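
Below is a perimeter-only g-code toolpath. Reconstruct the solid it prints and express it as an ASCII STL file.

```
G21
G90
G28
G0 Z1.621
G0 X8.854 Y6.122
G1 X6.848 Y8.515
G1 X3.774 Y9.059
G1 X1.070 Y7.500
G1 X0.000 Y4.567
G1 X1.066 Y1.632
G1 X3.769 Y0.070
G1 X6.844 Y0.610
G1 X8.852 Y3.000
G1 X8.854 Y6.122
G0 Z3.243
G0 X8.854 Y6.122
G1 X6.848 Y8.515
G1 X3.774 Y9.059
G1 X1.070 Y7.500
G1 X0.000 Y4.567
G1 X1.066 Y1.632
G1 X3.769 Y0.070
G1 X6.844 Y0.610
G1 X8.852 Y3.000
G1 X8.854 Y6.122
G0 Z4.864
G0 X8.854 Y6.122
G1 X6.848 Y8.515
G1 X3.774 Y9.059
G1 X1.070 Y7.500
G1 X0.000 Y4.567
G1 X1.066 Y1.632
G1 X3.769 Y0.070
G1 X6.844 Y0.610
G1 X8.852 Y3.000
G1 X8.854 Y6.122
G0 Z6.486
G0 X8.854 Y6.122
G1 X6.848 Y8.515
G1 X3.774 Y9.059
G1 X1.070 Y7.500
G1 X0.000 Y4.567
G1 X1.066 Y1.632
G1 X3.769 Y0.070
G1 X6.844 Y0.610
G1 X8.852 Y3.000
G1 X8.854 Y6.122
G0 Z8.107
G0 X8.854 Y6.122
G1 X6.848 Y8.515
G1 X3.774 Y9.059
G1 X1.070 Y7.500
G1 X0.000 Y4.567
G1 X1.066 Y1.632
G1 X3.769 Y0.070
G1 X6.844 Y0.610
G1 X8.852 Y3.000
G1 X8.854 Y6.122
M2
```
solid part
  facet normal 0.0000 0.0000 -1.0000
    outer loop
      vertex 3.774 9.059 0.000
      vertex 6.848 8.515 0.000
      vertex 8.854 6.122 0.000
    endloop
  endfacet
  facet normal 0.0000 0.0000 -1.0000
    outer loop
      vertex 1.070 7.500 0.000
      vertex 3.774 9.059 0.000
      vertex 8.854 6.122 0.000
    endloop
  endfacet
  facet normal 0.0000 0.0000 -1.0000
    outer loop
      vertex 0.000 4.567 0.000
      vertex 1.070 7.500 0.000
      vertex 8.854 6.122 0.000
    endloop
  endfacet
  facet normal 0.0000 0.0000 -1.0000
    outer loop
      vertex 1.066 1.632 0.000
      vertex 0.000 4.567 0.000
      vertex 8.854 6.122 0.000
    endloop
  endfacet
  facet normal 0.0000 0.0000 -1.0000
    outer loop
      vertex 3.769 0.070 0.000
      vertex 1.066 1.632 0.000
      vertex 8.854 6.122 0.000
    endloop
  endfacet
  facet normal 0.0000 0.0000 -1.0000
    outer loop
      vertex 6.844 0.610 0.000
      vertex 3.769 0.070 0.000
      vertex 8.854 6.122 0.000
    endloop
  endfacet
  facet normal 0.0000 0.0000 -1.0000
    outer loop
      vertex 8.852 3.000 0.000
      vertex 6.844 0.610 0.000
      vertex 8.854 6.122 0.000
    endloop
  endfacet
  facet normal 0.0000 0.0000 1.0000
    outer loop
      vertex 8.854 6.122 8.107
      vertex 6.848 8.515 8.107
      vertex 3.774 9.059 8.107
    endloop
  endfacet
  facet normal 0.0000 0.0000 1.0000
    outer loop
      vertex 8.854 6.122 8.107
      vertex 3.774 9.059 8.107
      vertex 1.070 7.500 8.107
    endloop
  endfacet
  facet normal 0.0000 0.0000 1.0000
    outer loop
      vertex 8.854 6.122 8.107
      vertex 1.070 7.500 8.107
      vertex 0.000 4.567 8.107
    endloop
  endfacet
  facet normal 0.0000 0.0000 1.0000
    outer loop
      vertex 8.854 6.122 8.107
      vertex 0.000 4.567 8.107
      vertex 1.066 1.632 8.107
    endloop
  endfacet
  facet normal 0.0000 0.0000 1.0000
    outer loop
      vertex 8.854 6.122 8.107
      vertex 1.066 1.632 8.107
      vertex 3.769 0.070 8.107
    endloop
  endfacet
  facet normal 0.0000 0.0000 1.0000
    outer loop
      vertex 8.854 6.122 8.107
      vertex 3.769 0.070 8.107
      vertex 6.844 0.610 8.107
    endloop
  endfacet
  facet normal 0.0000 0.0000 1.0000
    outer loop
      vertex 8.854 6.122 8.107
      vertex 6.844 0.610 8.107
      vertex 8.852 3.000 8.107
    endloop
  endfacet
  facet normal 0.7664 0.6424 0.0000
    outer loop
      vertex 8.854 6.122 0.000
      vertex 6.848 8.515 0.000
      vertex 6.848 8.515 8.107
    endloop
  endfacet
  facet normal 0.7664 0.6424 0.0000
    outer loop
      vertex 8.854 6.122 0.000
      vertex 6.848 8.515 8.107
      vertex 8.854 6.122 8.107
    endloop
  endfacet
  facet normal 0.1743 0.9847 0.0000
    outer loop
      vertex 6.848 8.515 0.000
      vertex 3.774 9.059 0.000
      vertex 3.774 9.059 8.107
    endloop
  endfacet
  facet normal 0.1743 0.9847 0.0000
    outer loop
      vertex 6.848 8.515 0.000
      vertex 3.774 9.059 8.107
      vertex 6.848 8.515 8.107
    endloop
  endfacet
  facet normal -0.4995 0.8663 0.0000
    outer loop
      vertex 3.774 9.059 0.000
      vertex 1.070 7.500 0.000
      vertex 1.070 7.500 8.107
    endloop
  endfacet
  facet normal -0.4995 0.8663 0.0000
    outer loop
      vertex 3.774 9.059 0.000
      vertex 1.070 7.500 8.107
      vertex 3.774 9.059 8.107
    endloop
  endfacet
  facet normal -0.9394 0.3427 0.0000
    outer loop
      vertex 1.070 7.500 0.000
      vertex 0.000 4.567 0.000
      vertex 0.000 4.567 8.107
    endloop
  endfacet
  facet normal -0.9394 0.3427 0.0000
    outer loop
      vertex 1.070 7.500 0.000
      vertex 0.000 4.567 8.107
      vertex 1.070 7.500 8.107
    endloop
  endfacet
  facet normal -0.9399 -0.3414 0.0000
    outer loop
      vertex 0.000 4.567 0.000
      vertex 1.066 1.632 0.000
      vertex 1.066 1.632 8.107
    endloop
  endfacet
  facet normal -0.9399 -0.3414 0.0000
    outer loop
      vertex 0.000 4.567 0.000
      vertex 1.066 1.632 8.107
      vertex 0.000 4.567 8.107
    endloop
  endfacet
  facet normal -0.5003 -0.8658 0.0000
    outer loop
      vertex 1.066 1.632 0.000
      vertex 3.769 0.070 0.000
      vertex 3.769 0.070 8.107
    endloop
  endfacet
  facet normal -0.5003 -0.8658 0.0000
    outer loop
      vertex 1.066 1.632 0.000
      vertex 3.769 0.070 8.107
      vertex 1.066 1.632 8.107
    endloop
  endfacet
  facet normal 0.1730 -0.9849 0.0000
    outer loop
      vertex 3.769 0.070 0.000
      vertex 6.844 0.610 0.000
      vertex 6.844 0.610 8.107
    endloop
  endfacet
  facet normal 0.1730 -0.9849 0.0000
    outer loop
      vertex 3.769 0.070 0.000
      vertex 6.844 0.610 8.107
      vertex 3.769 0.070 8.107
    endloop
  endfacet
  facet normal 0.7656 -0.6433 0.0000
    outer loop
      vertex 6.844 0.610 0.000
      vertex 8.852 3.000 0.000
      vertex 8.852 3.000 8.107
    endloop
  endfacet
  facet normal 0.7656 -0.6433 0.0000
    outer loop
      vertex 6.844 0.610 0.000
      vertex 8.852 3.000 8.107
      vertex 6.844 0.610 8.107
    endloop
  endfacet
  facet normal 1.0000 -0.0006 0.0000
    outer loop
      vertex 8.852 3.000 0.000
      vertex 8.854 6.122 0.000
      vertex 8.854 6.122 8.107
    endloop
  endfacet
  facet normal 1.0000 -0.0006 0.0000
    outer loop
      vertex 8.852 3.000 0.000
      vertex 8.854 6.122 8.107
      vertex 8.852 3.000 8.107
    endloop
  endfacet
endsolid part

The G0 Z moves step by Δz≈1.621 mm. Every layer's G1 loop is the same polygon, so the solid is a straight extrusion of it from z=0 to z≈8.11. Closing with flat bottom and top caps and triangulating gives 32 facets — a regular 9-sided prism (a cylinder approximated with 9 flat sides), circumscribed radius ≈ 4.56 mm, height ≈ 8.11 mm.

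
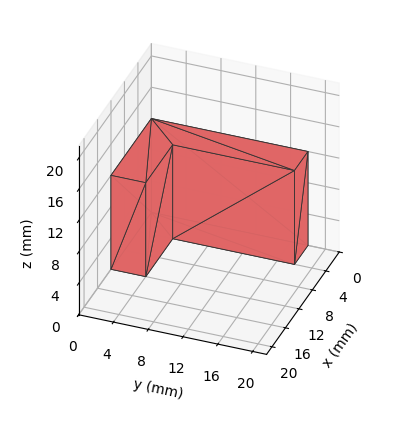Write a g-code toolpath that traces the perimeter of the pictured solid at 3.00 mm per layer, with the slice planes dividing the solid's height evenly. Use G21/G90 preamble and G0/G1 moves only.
Reading the render: the shape is an L-shaped prism: outer 12 × 18 mm, arm thicknesses ≈ 4 mm (horizontal) and 4 mm (vertical), extruded 12 mm in z (dimensions read to the nearest mm from the axis ticks). For the g-code, the solid's height is divided into equal slices at the stated Δz and each level perimeter traced with G1 moves after a G0 lift.

; perimeter-only toolpath
G21 ; units = mm
G90 ; absolute positioning
G28 ; home
; layer 1
G0 Z3.00
G0 X0.00 Y0.00
G1 X12.00 Y0.00
G1 X12.00 Y4.00
G1 X4.00 Y4.00
G1 X4.00 Y18.00
G1 X0.00 Y18.00
G1 X0.00 Y0.00
; layer 2
G0 Z6.00
G0 X0.00 Y0.00
G1 X12.00 Y0.00
G1 X12.00 Y4.00
G1 X4.00 Y4.00
G1 X4.00 Y18.00
G1 X0.00 Y18.00
G1 X0.00 Y0.00
; layer 3
G0 Z9.00
G0 X0.00 Y0.00
G1 X12.00 Y0.00
G1 X12.00 Y4.00
G1 X4.00 Y4.00
G1 X4.00 Y18.00
G1 X0.00 Y18.00
G1 X0.00 Y0.00
; layer 4
G0 Z12.00
G0 X0.00 Y0.00
G1 X12.00 Y0.00
G1 X12.00 Y4.00
G1 X4.00 Y4.00
G1 X4.00 Y18.00
G1 X0.00 Y18.00
G1 X0.00 Y0.00
M2 ; end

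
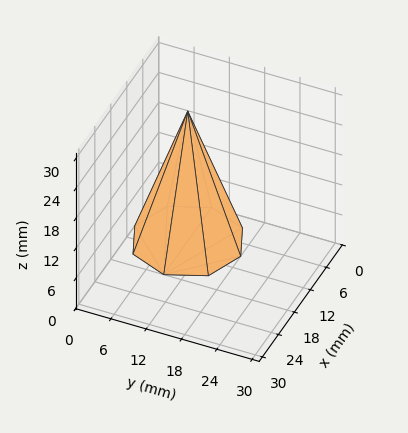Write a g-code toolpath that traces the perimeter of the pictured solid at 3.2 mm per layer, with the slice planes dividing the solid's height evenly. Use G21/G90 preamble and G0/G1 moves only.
Reading the render: the shape is a regular 8-sided pyramid, base circumscribed radius ≈ 9 mm, apex at z ≈ 26 mm (dimensions read to the nearest mm from the axis ticks). For the g-code, the solid's height is divided into equal slices at the stated Δz and each level perimeter traced with G1 moves after a G0 lift.

; perimeter-only toolpath
G21 ; units = mm
G90 ; absolute positioning
G28 ; home
; layer 1
G0 Z3.2
G0 X16.9 Y9.0
G1 X14.6 Y14.6
G1 X9.0 Y16.9
G1 X3.4 Y14.6
G1 X1.1 Y9.0
G1 X3.4 Y3.4
G1 X9.0 Y1.1
G1 X14.6 Y3.4
G1 X16.9 Y9.0
; layer 2
G0 Z6.5
G0 X15.8 Y9.0
G1 X13.8 Y13.8
G1 X9.0 Y15.8
G1 X4.2 Y13.8
G1 X2.2 Y9.0
G1 X4.2 Y4.2
G1 X9.0 Y2.2
G1 X13.8 Y4.2
G1 X15.8 Y9.0
; layer 3
G0 Z9.8
G0 X14.6 Y9.0
G1 X13.0 Y13.0
G1 X9.0 Y14.6
G1 X5.0 Y13.0
G1 X3.4 Y9.0
G1 X5.0 Y5.0
G1 X9.0 Y3.4
G1 X13.0 Y5.0
G1 X14.6 Y9.0
; layer 4
G0 Z13.0
G0 X13.5 Y9.0
G1 X12.2 Y12.2
G1 X9.0 Y13.5
G1 X5.8 Y12.2
G1 X4.5 Y9.0
G1 X5.8 Y5.8
G1 X9.0 Y4.5
G1 X12.2 Y5.8
G1 X13.5 Y9.0
; layer 5
G0 Z16.2
G0 X12.4 Y9.0
G1 X11.4 Y11.4
G1 X9.0 Y12.4
G1 X6.6 Y11.4
G1 X5.6 Y9.0
G1 X6.6 Y6.6
G1 X9.0 Y5.6
G1 X11.4 Y6.6
G1 X12.4 Y9.0
; layer 6
G0 Z19.5
G0 X11.2 Y9.0
G1 X10.6 Y10.6
G1 X9.0 Y11.2
G1 X7.4 Y10.6
G1 X6.8 Y9.0
G1 X7.4 Y7.4
G1 X9.0 Y6.8
G1 X10.6 Y7.4
G1 X11.2 Y9.0
; layer 7
G0 Z22.8
G0 X10.1 Y9.0
G1 X9.8 Y9.8
G1 X9.0 Y10.1
G1 X8.2 Y9.8
G1 X7.9 Y9.0
G1 X8.2 Y8.2
G1 X9.0 Y7.9
G1 X9.8 Y8.2
G1 X10.1 Y9.0
M2 ; end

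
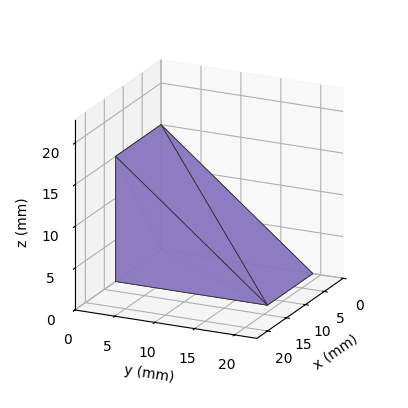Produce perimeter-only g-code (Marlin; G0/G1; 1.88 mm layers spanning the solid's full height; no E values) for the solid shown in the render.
Reading the render: the shape is a wedge (ramp): 12 × 19 mm base, rising to 15 mm along the y=0 edge and sloping linearly to z=0 at y=19 (dimensions read to the nearest mm from the axis ticks). For the g-code, the solid's height is divided into equal slices at the stated Δz and each level perimeter traced with G1 moves after a G0 lift.

; perimeter-only toolpath
G21 ; units = mm
G90 ; absolute positioning
G28 ; home
; layer 1
G0 Z1.88
G0 X0.00 Y0.00
G1 X12.00 Y0.00
G1 X12.00 Y16.62
G1 X0.00 Y16.62
G1 X0.00 Y0.00
; layer 2
G0 Z3.75
G0 X0.00 Y0.00
G1 X12.00 Y0.00
G1 X12.00 Y14.25
G1 X0.00 Y14.25
G1 X0.00 Y0.00
; layer 3
G0 Z5.62
G0 X0.00 Y0.00
G1 X12.00 Y0.00
G1 X12.00 Y11.88
G1 X0.00 Y11.88
G1 X0.00 Y0.00
; layer 4
G0 Z7.50
G0 X0.00 Y0.00
G1 X12.00 Y0.00
G1 X12.00 Y9.50
G1 X0.00 Y9.50
G1 X0.00 Y0.00
; layer 5
G0 Z9.38
G0 X0.00 Y0.00
G1 X12.00 Y0.00
G1 X12.00 Y7.12
G1 X0.00 Y7.12
G1 X0.00 Y0.00
; layer 6
G0 Z11.25
G0 X0.00 Y0.00
G1 X12.00 Y0.00
G1 X12.00 Y4.75
G1 X0.00 Y4.75
G1 X0.00 Y0.00
; layer 7
G0 Z13.12
G0 X0.00 Y0.00
G1 X12.00 Y0.00
G1 X12.00 Y2.38
G1 X0.00 Y2.38
G1 X0.00 Y0.00
M2 ; end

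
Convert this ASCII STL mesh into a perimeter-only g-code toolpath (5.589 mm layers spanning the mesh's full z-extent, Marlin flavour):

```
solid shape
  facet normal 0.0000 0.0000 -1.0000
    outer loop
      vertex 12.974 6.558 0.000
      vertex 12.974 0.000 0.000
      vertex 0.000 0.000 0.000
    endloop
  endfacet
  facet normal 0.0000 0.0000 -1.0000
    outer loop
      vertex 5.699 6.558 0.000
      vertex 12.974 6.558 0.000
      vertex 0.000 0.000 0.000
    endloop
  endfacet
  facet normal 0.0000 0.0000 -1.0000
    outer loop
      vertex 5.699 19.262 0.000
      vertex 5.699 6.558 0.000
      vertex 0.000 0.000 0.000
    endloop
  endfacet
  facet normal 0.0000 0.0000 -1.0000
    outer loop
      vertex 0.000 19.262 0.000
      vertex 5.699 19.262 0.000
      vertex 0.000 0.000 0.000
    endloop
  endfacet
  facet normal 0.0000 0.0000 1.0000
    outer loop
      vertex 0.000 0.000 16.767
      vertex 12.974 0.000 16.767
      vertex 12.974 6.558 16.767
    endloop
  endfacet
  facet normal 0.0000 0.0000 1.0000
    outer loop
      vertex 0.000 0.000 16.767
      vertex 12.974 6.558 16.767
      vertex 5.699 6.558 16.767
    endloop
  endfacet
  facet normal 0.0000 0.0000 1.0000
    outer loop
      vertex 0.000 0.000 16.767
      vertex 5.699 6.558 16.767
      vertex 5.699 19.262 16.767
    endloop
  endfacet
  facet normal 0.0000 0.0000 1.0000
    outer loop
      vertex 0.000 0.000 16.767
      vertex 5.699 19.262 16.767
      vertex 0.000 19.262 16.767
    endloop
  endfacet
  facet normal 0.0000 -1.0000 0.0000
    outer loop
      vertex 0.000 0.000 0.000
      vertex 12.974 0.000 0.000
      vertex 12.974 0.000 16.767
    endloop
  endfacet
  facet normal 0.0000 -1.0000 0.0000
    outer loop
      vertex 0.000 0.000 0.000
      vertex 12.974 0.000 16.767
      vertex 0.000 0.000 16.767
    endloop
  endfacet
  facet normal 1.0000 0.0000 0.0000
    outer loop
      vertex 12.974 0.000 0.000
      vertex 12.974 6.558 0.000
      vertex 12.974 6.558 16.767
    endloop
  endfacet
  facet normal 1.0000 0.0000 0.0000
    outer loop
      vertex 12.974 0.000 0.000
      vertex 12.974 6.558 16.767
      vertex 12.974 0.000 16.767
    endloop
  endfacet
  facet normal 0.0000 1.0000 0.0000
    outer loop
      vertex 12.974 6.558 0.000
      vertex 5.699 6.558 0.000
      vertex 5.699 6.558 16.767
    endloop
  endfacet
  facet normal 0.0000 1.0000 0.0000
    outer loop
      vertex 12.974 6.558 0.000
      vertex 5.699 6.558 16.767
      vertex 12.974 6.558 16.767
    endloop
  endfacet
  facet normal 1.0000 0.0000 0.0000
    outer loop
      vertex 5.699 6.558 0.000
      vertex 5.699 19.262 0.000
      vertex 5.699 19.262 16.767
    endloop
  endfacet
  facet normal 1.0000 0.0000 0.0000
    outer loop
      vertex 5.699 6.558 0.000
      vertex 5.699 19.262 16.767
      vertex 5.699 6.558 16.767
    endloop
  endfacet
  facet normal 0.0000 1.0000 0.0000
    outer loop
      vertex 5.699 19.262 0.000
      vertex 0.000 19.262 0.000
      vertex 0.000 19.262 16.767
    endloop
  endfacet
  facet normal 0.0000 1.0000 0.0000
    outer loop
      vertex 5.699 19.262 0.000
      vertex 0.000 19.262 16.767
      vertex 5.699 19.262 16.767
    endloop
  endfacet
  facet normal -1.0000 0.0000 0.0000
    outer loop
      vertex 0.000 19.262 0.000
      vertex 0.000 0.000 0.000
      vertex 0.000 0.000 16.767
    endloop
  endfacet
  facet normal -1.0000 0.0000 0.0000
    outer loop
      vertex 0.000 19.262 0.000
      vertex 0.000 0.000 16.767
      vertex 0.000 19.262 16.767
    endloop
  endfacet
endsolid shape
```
; perimeter-only toolpath
G21 ; units = mm
G90 ; absolute positioning
G28 ; home
; layer 1
G0 Z5.589
G0 X0.000 Y0.000
G1 X12.974 Y0.000
G1 X12.974 Y6.558
G1 X5.699 Y6.558
G1 X5.699 Y19.262
G1 X0.000 Y19.262
G1 X0.000 Y0.000
; layer 2
G0 Z11.178
G0 X0.000 Y0.000
G1 X12.974 Y0.000
G1 X12.974 Y6.558
G1 X5.699 Y6.558
G1 X5.699 Y19.262
G1 X0.000 Y19.262
G1 X0.000 Y0.000
; layer 3
G0 Z16.767
G0 X0.000 Y0.000
G1 X12.974 Y0.000
G1 X12.974 Y6.558
G1 X5.699 Y6.558
G1 X5.699 Y19.262
G1 X0.000 Y19.262
G1 X0.000 Y0.000
M2 ; end

The solid is an L-shaped prism: outer 13 × 19.3 mm, arm thicknesses ≈ 6.56 mm (horizontal) and 5.7 mm (vertical), extruded 16.8 mm in z. Slicing at Δz = 5.589 mm — 3 equal slices spanning the solid's height, so layer i sits at z = i·h/3 — gives 3 non-empty perimeters. Each is a 6-segment closed polygon; G0 lifts to the layer z and rapids to the start vertex, then G1 traces the edges.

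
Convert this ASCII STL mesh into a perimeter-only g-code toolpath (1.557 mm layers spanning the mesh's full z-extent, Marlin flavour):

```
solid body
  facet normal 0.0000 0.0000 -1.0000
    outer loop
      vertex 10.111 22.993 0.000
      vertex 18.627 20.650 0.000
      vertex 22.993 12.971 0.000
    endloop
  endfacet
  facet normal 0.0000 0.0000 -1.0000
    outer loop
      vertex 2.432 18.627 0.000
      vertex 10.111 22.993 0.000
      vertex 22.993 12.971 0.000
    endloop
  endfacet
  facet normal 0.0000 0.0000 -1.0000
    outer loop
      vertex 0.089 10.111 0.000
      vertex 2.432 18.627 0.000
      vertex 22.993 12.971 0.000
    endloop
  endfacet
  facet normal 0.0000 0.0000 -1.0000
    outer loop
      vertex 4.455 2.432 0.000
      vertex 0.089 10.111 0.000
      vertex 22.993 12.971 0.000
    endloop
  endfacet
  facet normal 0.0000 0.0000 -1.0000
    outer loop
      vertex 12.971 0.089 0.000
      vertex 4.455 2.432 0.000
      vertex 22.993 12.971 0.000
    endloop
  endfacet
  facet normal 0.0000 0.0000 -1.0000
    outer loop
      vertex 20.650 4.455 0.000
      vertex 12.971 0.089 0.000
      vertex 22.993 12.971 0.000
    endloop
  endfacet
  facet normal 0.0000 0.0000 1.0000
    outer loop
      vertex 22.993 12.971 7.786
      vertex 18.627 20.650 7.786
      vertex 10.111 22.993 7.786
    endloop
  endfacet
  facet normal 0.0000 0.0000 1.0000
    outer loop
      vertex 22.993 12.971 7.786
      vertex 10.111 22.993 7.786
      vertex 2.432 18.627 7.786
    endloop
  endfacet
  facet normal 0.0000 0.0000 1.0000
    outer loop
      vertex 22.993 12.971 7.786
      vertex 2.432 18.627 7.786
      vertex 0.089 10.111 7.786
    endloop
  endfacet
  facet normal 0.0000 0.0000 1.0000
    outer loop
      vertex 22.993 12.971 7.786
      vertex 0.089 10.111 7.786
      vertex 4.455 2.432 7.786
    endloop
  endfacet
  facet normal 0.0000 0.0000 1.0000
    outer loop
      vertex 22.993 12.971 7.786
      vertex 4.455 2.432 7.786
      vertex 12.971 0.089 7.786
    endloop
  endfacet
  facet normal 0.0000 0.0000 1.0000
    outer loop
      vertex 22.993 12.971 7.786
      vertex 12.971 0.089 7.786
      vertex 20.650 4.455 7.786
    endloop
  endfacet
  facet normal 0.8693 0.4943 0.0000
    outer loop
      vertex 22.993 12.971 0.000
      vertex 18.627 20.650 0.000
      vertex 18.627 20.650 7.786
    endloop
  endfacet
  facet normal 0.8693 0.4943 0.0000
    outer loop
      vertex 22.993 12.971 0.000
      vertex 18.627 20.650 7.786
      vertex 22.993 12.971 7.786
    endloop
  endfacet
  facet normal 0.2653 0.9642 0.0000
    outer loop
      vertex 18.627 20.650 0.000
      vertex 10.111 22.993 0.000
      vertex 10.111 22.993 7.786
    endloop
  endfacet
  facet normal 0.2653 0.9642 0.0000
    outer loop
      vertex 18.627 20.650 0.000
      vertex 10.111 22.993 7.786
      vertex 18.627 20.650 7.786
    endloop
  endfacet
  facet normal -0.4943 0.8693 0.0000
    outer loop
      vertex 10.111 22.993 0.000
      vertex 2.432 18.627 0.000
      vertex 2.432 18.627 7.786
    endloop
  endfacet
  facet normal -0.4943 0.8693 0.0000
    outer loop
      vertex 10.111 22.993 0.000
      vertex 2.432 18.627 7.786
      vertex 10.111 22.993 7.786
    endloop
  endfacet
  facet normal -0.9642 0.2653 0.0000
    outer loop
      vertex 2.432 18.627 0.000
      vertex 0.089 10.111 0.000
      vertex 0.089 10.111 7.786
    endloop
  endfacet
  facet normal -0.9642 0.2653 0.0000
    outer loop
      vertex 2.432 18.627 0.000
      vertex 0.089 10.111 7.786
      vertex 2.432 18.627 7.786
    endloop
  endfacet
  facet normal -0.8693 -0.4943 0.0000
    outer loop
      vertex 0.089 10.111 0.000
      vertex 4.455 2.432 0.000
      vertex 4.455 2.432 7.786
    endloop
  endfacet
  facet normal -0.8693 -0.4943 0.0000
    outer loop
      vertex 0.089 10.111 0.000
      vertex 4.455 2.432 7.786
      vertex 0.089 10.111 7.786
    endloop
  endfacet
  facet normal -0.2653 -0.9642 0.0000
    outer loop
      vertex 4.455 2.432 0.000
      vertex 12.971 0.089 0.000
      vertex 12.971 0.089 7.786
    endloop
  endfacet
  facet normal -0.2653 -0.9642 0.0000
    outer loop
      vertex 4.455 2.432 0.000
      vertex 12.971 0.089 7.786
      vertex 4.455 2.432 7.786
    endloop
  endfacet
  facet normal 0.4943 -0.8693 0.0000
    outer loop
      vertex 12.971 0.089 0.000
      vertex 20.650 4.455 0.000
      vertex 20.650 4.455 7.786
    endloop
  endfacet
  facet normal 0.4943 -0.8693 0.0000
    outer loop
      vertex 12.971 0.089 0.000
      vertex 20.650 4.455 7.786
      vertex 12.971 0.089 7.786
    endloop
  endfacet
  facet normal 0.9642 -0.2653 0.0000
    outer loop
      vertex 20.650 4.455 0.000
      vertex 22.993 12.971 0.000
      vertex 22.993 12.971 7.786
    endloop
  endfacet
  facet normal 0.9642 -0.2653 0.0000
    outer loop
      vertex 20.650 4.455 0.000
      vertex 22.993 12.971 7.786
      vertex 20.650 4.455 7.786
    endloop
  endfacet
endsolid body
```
; perimeter-only toolpath
G21 ; units = mm
G90 ; absolute positioning
G28 ; home
; layer 1
G0 Z1.557
G0 X22.993 Y12.971
G1 X18.627 Y20.650
G1 X10.111 Y22.993
G1 X2.432 Y18.627
G1 X0.089 Y10.111
G1 X4.455 Y2.432
G1 X12.971 Y0.089
G1 X20.650 Y4.455
G1 X22.993 Y12.971
; layer 2
G0 Z3.114
G0 X22.993 Y12.971
G1 X18.627 Y20.650
G1 X10.111 Y22.993
G1 X2.432 Y18.627
G1 X0.089 Y10.111
G1 X4.455 Y2.432
G1 X12.971 Y0.089
G1 X20.650 Y4.455
G1 X22.993 Y12.971
; layer 3
G0 Z4.672
G0 X22.993 Y12.971
G1 X18.627 Y20.650
G1 X10.111 Y22.993
G1 X2.432 Y18.627
G1 X0.089 Y10.111
G1 X4.455 Y2.432
G1 X12.971 Y0.089
G1 X20.650 Y4.455
G1 X22.993 Y12.971
; layer 4
G0 Z6.229
G0 X22.993 Y12.971
G1 X18.627 Y20.650
G1 X10.111 Y22.993
G1 X2.432 Y18.627
G1 X0.089 Y10.111
G1 X4.455 Y2.432
G1 X12.971 Y0.089
G1 X20.650 Y4.455
G1 X22.993 Y12.971
; layer 5
G0 Z7.786
G0 X22.993 Y12.971
G1 X18.627 Y20.650
G1 X10.111 Y22.993
G1 X2.432 Y18.627
G1 X0.089 Y10.111
G1 X4.455 Y2.432
G1 X12.971 Y0.089
G1 X20.650 Y4.455
G1 X22.993 Y12.971
M2 ; end

The solid is a regular 8-sided prism (a cylinder approximated with 8 flat sides), circumscribed radius ≈ 11.5 mm, height ≈ 7.79 mm. Slicing at Δz = 1.557 mm — 5 equal slices spanning the solid's height, so layer i sits at z = i·h/5 — gives 5 non-empty perimeters. Each is a 8-segment closed polygon; G0 lifts to the layer z and rapids to the start vertex, then G1 traces the edges.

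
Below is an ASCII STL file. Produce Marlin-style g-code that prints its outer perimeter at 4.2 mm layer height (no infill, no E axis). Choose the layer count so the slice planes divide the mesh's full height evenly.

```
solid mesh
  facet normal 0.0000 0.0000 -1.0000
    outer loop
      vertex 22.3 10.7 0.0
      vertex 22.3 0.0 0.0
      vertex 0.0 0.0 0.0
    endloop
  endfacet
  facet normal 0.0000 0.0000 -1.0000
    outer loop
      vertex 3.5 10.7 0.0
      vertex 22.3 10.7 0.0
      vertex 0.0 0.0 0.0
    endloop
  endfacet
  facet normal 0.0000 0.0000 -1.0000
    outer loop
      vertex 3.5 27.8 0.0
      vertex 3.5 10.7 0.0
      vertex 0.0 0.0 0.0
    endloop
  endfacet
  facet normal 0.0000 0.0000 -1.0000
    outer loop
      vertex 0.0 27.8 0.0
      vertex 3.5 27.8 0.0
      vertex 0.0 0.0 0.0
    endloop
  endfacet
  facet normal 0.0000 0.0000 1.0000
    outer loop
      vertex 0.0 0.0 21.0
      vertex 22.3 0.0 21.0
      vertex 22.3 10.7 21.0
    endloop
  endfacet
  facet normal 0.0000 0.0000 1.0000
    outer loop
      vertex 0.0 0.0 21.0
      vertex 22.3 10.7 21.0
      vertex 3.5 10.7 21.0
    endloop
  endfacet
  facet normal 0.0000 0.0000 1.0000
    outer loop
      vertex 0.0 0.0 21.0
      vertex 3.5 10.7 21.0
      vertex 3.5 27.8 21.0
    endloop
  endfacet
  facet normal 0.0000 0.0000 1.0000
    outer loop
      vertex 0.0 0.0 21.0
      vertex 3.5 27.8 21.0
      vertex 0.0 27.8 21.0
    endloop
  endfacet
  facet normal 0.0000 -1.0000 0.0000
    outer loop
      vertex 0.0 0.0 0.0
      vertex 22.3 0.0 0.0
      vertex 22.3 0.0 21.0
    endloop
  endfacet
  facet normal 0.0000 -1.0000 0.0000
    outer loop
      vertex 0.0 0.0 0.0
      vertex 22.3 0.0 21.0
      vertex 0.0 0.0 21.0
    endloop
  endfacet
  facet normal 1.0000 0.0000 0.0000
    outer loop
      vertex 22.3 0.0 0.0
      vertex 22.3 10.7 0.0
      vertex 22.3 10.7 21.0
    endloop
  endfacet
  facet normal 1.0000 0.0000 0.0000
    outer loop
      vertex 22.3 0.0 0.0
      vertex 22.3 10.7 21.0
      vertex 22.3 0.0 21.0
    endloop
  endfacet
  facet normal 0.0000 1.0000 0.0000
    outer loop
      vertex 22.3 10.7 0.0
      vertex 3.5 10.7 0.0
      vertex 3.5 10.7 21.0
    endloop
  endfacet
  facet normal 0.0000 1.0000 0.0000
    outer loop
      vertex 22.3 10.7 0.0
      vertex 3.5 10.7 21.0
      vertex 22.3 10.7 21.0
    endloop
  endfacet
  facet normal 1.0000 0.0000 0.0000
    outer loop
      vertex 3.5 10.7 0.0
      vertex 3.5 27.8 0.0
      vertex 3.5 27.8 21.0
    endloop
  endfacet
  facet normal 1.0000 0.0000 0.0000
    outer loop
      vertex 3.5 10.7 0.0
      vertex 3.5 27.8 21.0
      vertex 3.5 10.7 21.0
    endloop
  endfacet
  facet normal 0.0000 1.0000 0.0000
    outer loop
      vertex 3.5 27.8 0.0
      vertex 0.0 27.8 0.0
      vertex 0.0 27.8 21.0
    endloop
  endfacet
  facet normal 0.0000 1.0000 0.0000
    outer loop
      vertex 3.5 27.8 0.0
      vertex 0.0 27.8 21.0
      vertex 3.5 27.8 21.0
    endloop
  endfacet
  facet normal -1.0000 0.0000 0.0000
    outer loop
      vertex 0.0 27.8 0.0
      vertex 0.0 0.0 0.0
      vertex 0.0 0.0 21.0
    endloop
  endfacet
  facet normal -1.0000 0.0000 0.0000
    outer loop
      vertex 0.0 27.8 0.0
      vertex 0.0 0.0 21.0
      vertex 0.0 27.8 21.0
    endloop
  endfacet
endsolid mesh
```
; perimeter-only toolpath
G21 ; units = mm
G90 ; absolute positioning
G28 ; home
; layer 1
G0 Z4.2
G0 X0.0 Y0.0
G1 X22.3 Y0.0
G1 X22.3 Y10.7
G1 X3.5 Y10.7
G1 X3.5 Y27.8
G1 X0.0 Y27.8
G1 X0.0 Y0.0
; layer 2
G0 Z8.4
G0 X0.0 Y0.0
G1 X22.3 Y0.0
G1 X22.3 Y10.7
G1 X3.5 Y10.7
G1 X3.5 Y27.8
G1 X0.0 Y27.8
G1 X0.0 Y0.0
; layer 3
G0 Z12.6
G0 X0.0 Y0.0
G1 X22.3 Y0.0
G1 X22.3 Y10.7
G1 X3.5 Y10.7
G1 X3.5 Y27.8
G1 X0.0 Y27.8
G1 X0.0 Y0.0
; layer 4
G0 Z16.8
G0 X0.0 Y0.0
G1 X22.3 Y0.0
G1 X22.3 Y10.7
G1 X3.5 Y10.7
G1 X3.5 Y27.8
G1 X0.0 Y27.8
G1 X0.0 Y0.0
; layer 5
G0 Z21.0
G0 X0.0 Y0.0
G1 X22.3 Y0.0
G1 X22.3 Y10.7
G1 X3.5 Y10.7
G1 X3.5 Y27.8
G1 X0.0 Y27.8
G1 X0.0 Y0.0
M2 ; end

The solid is an L-shaped prism: outer 22.3 × 27.8 mm, arm thicknesses ≈ 10.7 mm (horizontal) and 3.5 mm (vertical), extruded 21 mm in z. Slicing at Δz = 4.2 mm — 5 equal slices spanning the solid's height, so layer i sits at z = i·h/5 — gives 5 non-empty perimeters. Each is a 6-segment closed polygon; G0 lifts to the layer z and rapids to the start vertex, then G1 traces the edges.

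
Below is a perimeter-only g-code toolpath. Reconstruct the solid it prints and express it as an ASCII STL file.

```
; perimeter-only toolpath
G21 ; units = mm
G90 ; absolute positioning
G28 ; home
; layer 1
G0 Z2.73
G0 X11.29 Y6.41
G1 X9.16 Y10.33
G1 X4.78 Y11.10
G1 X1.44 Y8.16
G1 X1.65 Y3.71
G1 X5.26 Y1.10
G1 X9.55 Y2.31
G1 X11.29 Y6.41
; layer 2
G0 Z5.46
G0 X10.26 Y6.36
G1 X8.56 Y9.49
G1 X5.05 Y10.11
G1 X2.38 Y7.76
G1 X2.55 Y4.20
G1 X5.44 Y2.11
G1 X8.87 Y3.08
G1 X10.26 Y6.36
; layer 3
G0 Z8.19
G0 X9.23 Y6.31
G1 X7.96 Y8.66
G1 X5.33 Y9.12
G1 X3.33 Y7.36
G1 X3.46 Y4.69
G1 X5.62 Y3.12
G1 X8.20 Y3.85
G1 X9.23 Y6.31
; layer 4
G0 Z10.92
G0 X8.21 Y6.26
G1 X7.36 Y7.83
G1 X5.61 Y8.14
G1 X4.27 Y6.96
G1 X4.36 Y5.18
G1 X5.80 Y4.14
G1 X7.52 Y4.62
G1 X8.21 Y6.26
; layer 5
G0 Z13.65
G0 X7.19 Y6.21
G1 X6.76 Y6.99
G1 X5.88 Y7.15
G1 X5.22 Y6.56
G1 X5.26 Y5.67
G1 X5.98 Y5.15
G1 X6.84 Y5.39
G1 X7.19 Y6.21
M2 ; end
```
solid part
  facet normal 0.0000 0.0000 -1.0000
    outer loop
      vertex 4.50 12.09 0.00
      vertex 9.76 11.16 0.00
      vertex 12.31 6.46 0.00
    endloop
  endfacet
  facet normal 0.0000 0.0000 -1.0000
    outer loop
      vertex 0.49 8.56 0.00
      vertex 4.50 12.09 0.00
      vertex 12.31 6.46 0.00
    endloop
  endfacet
  facet normal 0.0000 0.0000 -1.0000
    outer loop
      vertex 0.75 3.22 0.00
      vertex 0.49 8.56 0.00
      vertex 12.31 6.46 0.00
    endloop
  endfacet
  facet normal 0.0000 0.0000 -1.0000
    outer loop
      vertex 5.08 0.09 0.00
      vertex 0.75 3.22 0.00
      vertex 12.31 6.46 0.00
    endloop
  endfacet
  facet normal 0.0000 0.0000 -1.0000
    outer loop
      vertex 10.23 1.54 0.00
      vertex 5.08 0.09 0.00
      vertex 12.31 6.46 0.00
    endloop
  endfacet
  facet normal 0.8325 0.4517 0.3208
    outer loop
      vertex 12.31 6.46 0.00
      vertex 9.76 11.16 0.00
      vertex 6.16 6.16 16.38
    endloop
  endfacet
  facet normal 0.1649 0.9326 0.3209
    outer loop
      vertex 9.76 11.16 0.00
      vertex 4.50 12.09 0.00
      vertex 6.16 6.16 16.38
    endloop
  endfacet
  facet normal -0.6258 0.7109 0.3208
    outer loop
      vertex 4.50 12.09 0.00
      vertex 0.49 8.56 0.00
      vertex 6.16 6.16 16.38
    endloop
  endfacet
  facet normal -0.9461 -0.0461 0.3207
    outer loop
      vertex 0.49 8.56 0.00
      vertex 0.75 3.22 0.00
      vertex 6.16 6.16 16.38
    endloop
  endfacet
  facet normal -0.5548 -0.7675 0.3210
    outer loop
      vertex 0.75 3.22 0.00
      vertex 5.08 0.09 0.00
      vertex 6.16 6.16 16.38
    endloop
  endfacet
  facet normal 0.2567 -0.9117 0.3209
    outer loop
      vertex 5.08 0.09 0.00
      vertex 10.23 1.54 0.00
      vertex 6.16 6.16 16.38
    endloop
  endfacet
  facet normal 0.8724 -0.3688 0.3208
    outer loop
      vertex 10.23 1.54 0.00
      vertex 12.31 6.46 0.00
      vertex 6.16 6.16 16.38
    endloop
  endfacet
endsolid part

The G0 Z moves step by Δz≈2.73 mm. The G1 loops shrink linearly with z, so the solid tapers from its base footprint up to z≈16.4. Closing with a flat bottom cap and the tapered top and triangulating gives 12 facets — a regular 7-sided pyramid, base circumscribed radius ≈ 6.16 mm, apex at z ≈ 16.4 mm.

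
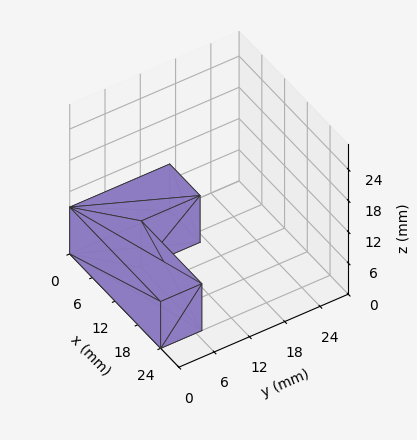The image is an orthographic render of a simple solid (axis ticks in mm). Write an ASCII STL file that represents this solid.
Reading the render: the shape is an L-shaped prism: outer 24 × 17 mm, arm thicknesses ≈ 7 mm (horizontal) and 8 mm (vertical), extruded 9 mm in z (dimensions read to the nearest mm from the axis ticks). For the STL, each face is triangulated and given an outward normal.

solid part
  facet normal 0.0000 0.0000 -1.0000
    outer loop
      vertex 24.0 7.0 0.0
      vertex 24.0 0.0 0.0
      vertex 0.0 0.0 0.0
    endloop
  endfacet
  facet normal 0.0000 0.0000 -1.0000
    outer loop
      vertex 8.0 7.0 0.0
      vertex 24.0 7.0 0.0
      vertex 0.0 0.0 0.0
    endloop
  endfacet
  facet normal 0.0000 0.0000 -1.0000
    outer loop
      vertex 8.0 17.0 0.0
      vertex 8.0 7.0 0.0
      vertex 0.0 0.0 0.0
    endloop
  endfacet
  facet normal 0.0000 0.0000 -1.0000
    outer loop
      vertex 0.0 17.0 0.0
      vertex 8.0 17.0 0.0
      vertex 0.0 0.0 0.0
    endloop
  endfacet
  facet normal 0.0000 0.0000 1.0000
    outer loop
      vertex 0.0 0.0 9.0
      vertex 24.0 0.0 9.0
      vertex 24.0 7.0 9.0
    endloop
  endfacet
  facet normal 0.0000 0.0000 1.0000
    outer loop
      vertex 0.0 0.0 9.0
      vertex 24.0 7.0 9.0
      vertex 8.0 7.0 9.0
    endloop
  endfacet
  facet normal 0.0000 0.0000 1.0000
    outer loop
      vertex 0.0 0.0 9.0
      vertex 8.0 7.0 9.0
      vertex 8.0 17.0 9.0
    endloop
  endfacet
  facet normal 0.0000 0.0000 1.0000
    outer loop
      vertex 0.0 0.0 9.0
      vertex 8.0 17.0 9.0
      vertex 0.0 17.0 9.0
    endloop
  endfacet
  facet normal 0.0000 -1.0000 0.0000
    outer loop
      vertex 0.0 0.0 0.0
      vertex 24.0 0.0 0.0
      vertex 24.0 0.0 9.0
    endloop
  endfacet
  facet normal 0.0000 -1.0000 0.0000
    outer loop
      vertex 0.0 0.0 0.0
      vertex 24.0 0.0 9.0
      vertex 0.0 0.0 9.0
    endloop
  endfacet
  facet normal 1.0000 0.0000 0.0000
    outer loop
      vertex 24.0 0.0 0.0
      vertex 24.0 7.0 0.0
      vertex 24.0 7.0 9.0
    endloop
  endfacet
  facet normal 1.0000 0.0000 0.0000
    outer loop
      vertex 24.0 0.0 0.0
      vertex 24.0 7.0 9.0
      vertex 24.0 0.0 9.0
    endloop
  endfacet
  facet normal 0.0000 1.0000 0.0000
    outer loop
      vertex 24.0 7.0 0.0
      vertex 8.0 7.0 0.0
      vertex 8.0 7.0 9.0
    endloop
  endfacet
  facet normal 0.0000 1.0000 0.0000
    outer loop
      vertex 24.0 7.0 0.0
      vertex 8.0 7.0 9.0
      vertex 24.0 7.0 9.0
    endloop
  endfacet
  facet normal 1.0000 0.0000 0.0000
    outer loop
      vertex 8.0 7.0 0.0
      vertex 8.0 17.0 0.0
      vertex 8.0 17.0 9.0
    endloop
  endfacet
  facet normal 1.0000 0.0000 0.0000
    outer loop
      vertex 8.0 7.0 0.0
      vertex 8.0 17.0 9.0
      vertex 8.0 7.0 9.0
    endloop
  endfacet
  facet normal 0.0000 1.0000 0.0000
    outer loop
      vertex 8.0 17.0 0.0
      vertex 0.0 17.0 0.0
      vertex 0.0 17.0 9.0
    endloop
  endfacet
  facet normal 0.0000 1.0000 0.0000
    outer loop
      vertex 8.0 17.0 0.0
      vertex 0.0 17.0 9.0
      vertex 8.0 17.0 9.0
    endloop
  endfacet
  facet normal -1.0000 0.0000 0.0000
    outer loop
      vertex 0.0 17.0 0.0
      vertex 0.0 0.0 0.0
      vertex 0.0 0.0 9.0
    endloop
  endfacet
  facet normal -1.0000 0.0000 0.0000
    outer loop
      vertex 0.0 17.0 0.0
      vertex 0.0 0.0 9.0
      vertex 0.0 17.0 9.0
    endloop
  endfacet
endsolid part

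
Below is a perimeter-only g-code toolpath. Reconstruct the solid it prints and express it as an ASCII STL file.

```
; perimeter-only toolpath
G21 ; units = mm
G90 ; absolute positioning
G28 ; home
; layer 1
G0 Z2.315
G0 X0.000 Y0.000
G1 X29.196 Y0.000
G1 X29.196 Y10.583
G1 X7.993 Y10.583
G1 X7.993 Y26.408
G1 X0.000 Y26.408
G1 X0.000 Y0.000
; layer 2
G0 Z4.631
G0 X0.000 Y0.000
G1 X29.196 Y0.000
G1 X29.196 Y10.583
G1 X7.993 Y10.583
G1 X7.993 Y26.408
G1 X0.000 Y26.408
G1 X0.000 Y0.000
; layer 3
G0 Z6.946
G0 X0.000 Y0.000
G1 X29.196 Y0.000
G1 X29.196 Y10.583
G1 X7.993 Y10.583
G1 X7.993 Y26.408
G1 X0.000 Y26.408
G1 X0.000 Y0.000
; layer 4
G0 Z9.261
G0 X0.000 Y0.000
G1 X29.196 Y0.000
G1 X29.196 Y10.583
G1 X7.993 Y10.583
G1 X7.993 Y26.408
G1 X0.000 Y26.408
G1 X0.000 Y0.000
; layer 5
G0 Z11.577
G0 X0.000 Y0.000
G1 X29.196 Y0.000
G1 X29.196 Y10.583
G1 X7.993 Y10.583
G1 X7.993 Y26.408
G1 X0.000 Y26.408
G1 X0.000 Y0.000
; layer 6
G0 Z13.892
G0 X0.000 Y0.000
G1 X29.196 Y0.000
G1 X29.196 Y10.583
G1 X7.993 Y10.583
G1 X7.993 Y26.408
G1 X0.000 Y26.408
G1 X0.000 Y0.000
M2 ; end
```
solid part
  facet normal 0.0000 0.0000 -1.0000
    outer loop
      vertex 29.196 10.583 0.000
      vertex 29.196 0.000 0.000
      vertex 0.000 0.000 0.000
    endloop
  endfacet
  facet normal 0.0000 0.0000 -1.0000
    outer loop
      vertex 7.993 10.583 0.000
      vertex 29.196 10.583 0.000
      vertex 0.000 0.000 0.000
    endloop
  endfacet
  facet normal 0.0000 0.0000 -1.0000
    outer loop
      vertex 7.993 26.408 0.000
      vertex 7.993 10.583 0.000
      vertex 0.000 0.000 0.000
    endloop
  endfacet
  facet normal 0.0000 0.0000 -1.0000
    outer loop
      vertex 0.000 26.408 0.000
      vertex 7.993 26.408 0.000
      vertex 0.000 0.000 0.000
    endloop
  endfacet
  facet normal 0.0000 0.0000 1.0000
    outer loop
      vertex 0.000 0.000 13.892
      vertex 29.196 0.000 13.892
      vertex 29.196 10.583 13.892
    endloop
  endfacet
  facet normal 0.0000 0.0000 1.0000
    outer loop
      vertex 0.000 0.000 13.892
      vertex 29.196 10.583 13.892
      vertex 7.993 10.583 13.892
    endloop
  endfacet
  facet normal 0.0000 0.0000 1.0000
    outer loop
      vertex 0.000 0.000 13.892
      vertex 7.993 10.583 13.892
      vertex 7.993 26.408 13.892
    endloop
  endfacet
  facet normal 0.0000 0.0000 1.0000
    outer loop
      vertex 0.000 0.000 13.892
      vertex 7.993 26.408 13.892
      vertex 0.000 26.408 13.892
    endloop
  endfacet
  facet normal 0.0000 -1.0000 0.0000
    outer loop
      vertex 0.000 0.000 0.000
      vertex 29.196 0.000 0.000
      vertex 29.196 0.000 13.892
    endloop
  endfacet
  facet normal 0.0000 -1.0000 0.0000
    outer loop
      vertex 0.000 0.000 0.000
      vertex 29.196 0.000 13.892
      vertex 0.000 0.000 13.892
    endloop
  endfacet
  facet normal 1.0000 0.0000 0.0000
    outer loop
      vertex 29.196 0.000 0.000
      vertex 29.196 10.583 0.000
      vertex 29.196 10.583 13.892
    endloop
  endfacet
  facet normal 1.0000 0.0000 0.0000
    outer loop
      vertex 29.196 0.000 0.000
      vertex 29.196 10.583 13.892
      vertex 29.196 0.000 13.892
    endloop
  endfacet
  facet normal 0.0000 1.0000 0.0000
    outer loop
      vertex 29.196 10.583 0.000
      vertex 7.993 10.583 0.000
      vertex 7.993 10.583 13.892
    endloop
  endfacet
  facet normal 0.0000 1.0000 0.0000
    outer loop
      vertex 29.196 10.583 0.000
      vertex 7.993 10.583 13.892
      vertex 29.196 10.583 13.892
    endloop
  endfacet
  facet normal 1.0000 0.0000 0.0000
    outer loop
      vertex 7.993 10.583 0.000
      vertex 7.993 26.408 0.000
      vertex 7.993 26.408 13.892
    endloop
  endfacet
  facet normal 1.0000 0.0000 0.0000
    outer loop
      vertex 7.993 10.583 0.000
      vertex 7.993 26.408 13.892
      vertex 7.993 10.583 13.892
    endloop
  endfacet
  facet normal 0.0000 1.0000 0.0000
    outer loop
      vertex 7.993 26.408 0.000
      vertex 0.000 26.408 0.000
      vertex 0.000 26.408 13.892
    endloop
  endfacet
  facet normal 0.0000 1.0000 0.0000
    outer loop
      vertex 7.993 26.408 0.000
      vertex 0.000 26.408 13.892
      vertex 7.993 26.408 13.892
    endloop
  endfacet
  facet normal -1.0000 0.0000 0.0000
    outer loop
      vertex 0.000 26.408 0.000
      vertex 0.000 0.000 0.000
      vertex 0.000 0.000 13.892
    endloop
  endfacet
  facet normal -1.0000 0.0000 0.0000
    outer loop
      vertex 0.000 26.408 0.000
      vertex 0.000 0.000 13.892
      vertex 0.000 26.408 13.892
    endloop
  endfacet
endsolid part

The G0 Z moves step by Δz≈2.315 mm. Every layer's G1 loop is the same polygon, so the solid is a straight extrusion of it from z=0 to z≈13.9. Closing with flat bottom and top caps and triangulating gives 20 facets — an L-shaped prism: outer 29.2 × 26.4 mm, arm thicknesses ≈ 10.6 mm (horizontal) and 7.99 mm (vertical), extruded 13.9 mm in z.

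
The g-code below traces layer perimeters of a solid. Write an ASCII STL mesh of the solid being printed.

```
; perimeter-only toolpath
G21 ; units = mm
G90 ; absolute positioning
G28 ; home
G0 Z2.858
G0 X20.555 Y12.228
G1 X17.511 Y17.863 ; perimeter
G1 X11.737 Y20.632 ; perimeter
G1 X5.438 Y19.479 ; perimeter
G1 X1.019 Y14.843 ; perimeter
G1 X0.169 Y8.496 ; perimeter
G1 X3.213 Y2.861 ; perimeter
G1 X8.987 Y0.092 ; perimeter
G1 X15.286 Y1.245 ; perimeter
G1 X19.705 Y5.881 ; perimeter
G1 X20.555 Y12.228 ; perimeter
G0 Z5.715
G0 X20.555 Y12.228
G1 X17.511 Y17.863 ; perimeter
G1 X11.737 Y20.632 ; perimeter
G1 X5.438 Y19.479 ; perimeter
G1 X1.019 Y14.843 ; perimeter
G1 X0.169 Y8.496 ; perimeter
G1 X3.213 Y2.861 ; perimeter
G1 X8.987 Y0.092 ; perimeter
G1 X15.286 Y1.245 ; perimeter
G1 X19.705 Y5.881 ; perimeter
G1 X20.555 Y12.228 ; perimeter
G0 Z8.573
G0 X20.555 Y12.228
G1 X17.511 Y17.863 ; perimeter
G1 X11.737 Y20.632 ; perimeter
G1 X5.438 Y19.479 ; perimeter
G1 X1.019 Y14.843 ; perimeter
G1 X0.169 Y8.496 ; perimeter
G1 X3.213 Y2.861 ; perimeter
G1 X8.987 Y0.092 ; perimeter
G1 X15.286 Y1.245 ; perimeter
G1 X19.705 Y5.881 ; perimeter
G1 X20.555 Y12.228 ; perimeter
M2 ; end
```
solid part
  facet normal 0.0000 0.0000 -1.0000
    outer loop
      vertex 11.737 20.632 0.000
      vertex 17.511 17.863 0.000
      vertex 20.555 12.228 0.000
    endloop
  endfacet
  facet normal 0.0000 0.0000 -1.0000
    outer loop
      vertex 5.438 19.479 0.000
      vertex 11.737 20.632 0.000
      vertex 20.555 12.228 0.000
    endloop
  endfacet
  facet normal 0.0000 0.0000 -1.0000
    outer loop
      vertex 1.019 14.843 0.000
      vertex 5.438 19.479 0.000
      vertex 20.555 12.228 0.000
    endloop
  endfacet
  facet normal 0.0000 0.0000 -1.0000
    outer loop
      vertex 0.169 8.496 0.000
      vertex 1.019 14.843 0.000
      vertex 20.555 12.228 0.000
    endloop
  endfacet
  facet normal 0.0000 0.0000 -1.0000
    outer loop
      vertex 3.213 2.861 0.000
      vertex 0.169 8.496 0.000
      vertex 20.555 12.228 0.000
    endloop
  endfacet
  facet normal 0.0000 0.0000 -1.0000
    outer loop
      vertex 8.987 0.092 0.000
      vertex 3.213 2.861 0.000
      vertex 20.555 12.228 0.000
    endloop
  endfacet
  facet normal 0.0000 0.0000 -1.0000
    outer loop
      vertex 15.286 1.245 0.000
      vertex 8.987 0.092 0.000
      vertex 20.555 12.228 0.000
    endloop
  endfacet
  facet normal 0.0000 0.0000 -1.0000
    outer loop
      vertex 19.705 5.881 0.000
      vertex 15.286 1.245 0.000
      vertex 20.555 12.228 0.000
    endloop
  endfacet
  facet normal 0.0000 0.0000 1.0000
    outer loop
      vertex 20.555 12.228 8.573
      vertex 17.511 17.863 8.573
      vertex 11.737 20.632 8.573
    endloop
  endfacet
  facet normal 0.0000 0.0000 1.0000
    outer loop
      vertex 20.555 12.228 8.573
      vertex 11.737 20.632 8.573
      vertex 5.438 19.479 8.573
    endloop
  endfacet
  facet normal 0.0000 0.0000 1.0000
    outer loop
      vertex 20.555 12.228 8.573
      vertex 5.438 19.479 8.573
      vertex 1.019 14.843 8.573
    endloop
  endfacet
  facet normal 0.0000 0.0000 1.0000
    outer loop
      vertex 20.555 12.228 8.573
      vertex 1.019 14.843 8.573
      vertex 0.169 8.496 8.573
    endloop
  endfacet
  facet normal 0.0000 0.0000 1.0000
    outer loop
      vertex 20.555 12.228 8.573
      vertex 0.169 8.496 8.573
      vertex 3.213 2.861 8.573
    endloop
  endfacet
  facet normal 0.0000 0.0000 1.0000
    outer loop
      vertex 20.555 12.228 8.573
      vertex 3.213 2.861 8.573
      vertex 8.987 0.092 8.573
    endloop
  endfacet
  facet normal 0.0000 0.0000 1.0000
    outer loop
      vertex 20.555 12.228 8.573
      vertex 8.987 0.092 8.573
      vertex 15.286 1.245 8.573
    endloop
  endfacet
  facet normal 0.0000 0.0000 1.0000
    outer loop
      vertex 20.555 12.228 8.573
      vertex 15.286 1.245 8.573
      vertex 19.705 5.881 8.573
    endloop
  endfacet
  facet normal 0.8798 0.4753 0.0000
    outer loop
      vertex 20.555 12.228 0.000
      vertex 17.511 17.863 0.000
      vertex 17.511 17.863 8.573
    endloop
  endfacet
  facet normal 0.8798 0.4753 0.0000
    outer loop
      vertex 20.555 12.228 0.000
      vertex 17.511 17.863 8.573
      vertex 20.555 12.228 8.573
    endloop
  endfacet
  facet normal 0.4324 0.9017 0.0000
    outer loop
      vertex 17.511 17.863 0.000
      vertex 11.737 20.632 0.000
      vertex 11.737 20.632 8.573
    endloop
  endfacet
  facet normal 0.4324 0.9017 0.0000
    outer loop
      vertex 17.511 17.863 0.000
      vertex 11.737 20.632 8.573
      vertex 17.511 17.863 8.573
    endloop
  endfacet
  facet normal -0.1801 0.9837 0.0000
    outer loop
      vertex 11.737 20.632 0.000
      vertex 5.438 19.479 0.000
      vertex 5.438 19.479 8.573
    endloop
  endfacet
  facet normal -0.1801 0.9837 0.0000
    outer loop
      vertex 11.737 20.632 0.000
      vertex 5.438 19.479 8.573
      vertex 11.737 20.632 8.573
    endloop
  endfacet
  facet normal -0.7238 0.6900 0.0000
    outer loop
      vertex 5.438 19.479 0.000
      vertex 1.019 14.843 0.000
      vertex 1.019 14.843 8.573
    endloop
  endfacet
  facet normal -0.7238 0.6900 0.0000
    outer loop
      vertex 5.438 19.479 0.000
      vertex 1.019 14.843 8.573
      vertex 5.438 19.479 8.573
    endloop
  endfacet
  facet normal -0.9912 0.1327 0.0000
    outer loop
      vertex 1.019 14.843 0.000
      vertex 0.169 8.496 0.000
      vertex 0.169 8.496 8.573
    endloop
  endfacet
  facet normal -0.9912 0.1327 0.0000
    outer loop
      vertex 1.019 14.843 0.000
      vertex 0.169 8.496 8.573
      vertex 1.019 14.843 8.573
    endloop
  endfacet
  facet normal -0.8798 -0.4753 0.0000
    outer loop
      vertex 0.169 8.496 0.000
      vertex 3.213 2.861 0.000
      vertex 3.213 2.861 8.573
    endloop
  endfacet
  facet normal -0.8798 -0.4753 0.0000
    outer loop
      vertex 0.169 8.496 0.000
      vertex 3.213 2.861 8.573
      vertex 0.169 8.496 8.573
    endloop
  endfacet
  facet normal -0.4324 -0.9017 0.0000
    outer loop
      vertex 3.213 2.861 0.000
      vertex 8.987 0.092 0.000
      vertex 8.987 0.092 8.573
    endloop
  endfacet
  facet normal -0.4324 -0.9017 0.0000
    outer loop
      vertex 3.213 2.861 0.000
      vertex 8.987 0.092 8.573
      vertex 3.213 2.861 8.573
    endloop
  endfacet
  facet normal 0.1801 -0.9837 0.0000
    outer loop
      vertex 8.987 0.092 0.000
      vertex 15.286 1.245 0.000
      vertex 15.286 1.245 8.573
    endloop
  endfacet
  facet normal 0.1801 -0.9837 0.0000
    outer loop
      vertex 8.987 0.092 0.000
      vertex 15.286 1.245 8.573
      vertex 8.987 0.092 8.573
    endloop
  endfacet
  facet normal 0.7238 -0.6900 0.0000
    outer loop
      vertex 15.286 1.245 0.000
      vertex 19.705 5.881 0.000
      vertex 19.705 5.881 8.573
    endloop
  endfacet
  facet normal 0.7238 -0.6900 0.0000
    outer loop
      vertex 15.286 1.245 0.000
      vertex 19.705 5.881 8.573
      vertex 15.286 1.245 8.573
    endloop
  endfacet
  facet normal 0.9912 -0.1327 0.0000
    outer loop
      vertex 19.705 5.881 0.000
      vertex 20.555 12.228 0.000
      vertex 20.555 12.228 8.573
    endloop
  endfacet
  facet normal 0.9912 -0.1327 0.0000
    outer loop
      vertex 19.705 5.881 0.000
      vertex 20.555 12.228 8.573
      vertex 19.705 5.881 8.573
    endloop
  endfacet
endsolid part

The G0 Z moves step by Δz≈2.858 mm. Every layer's G1 loop is the same polygon, so the solid is a straight extrusion of it from z=0 to z≈8.57. Closing with flat bottom and top caps and triangulating gives 36 facets — a regular 10-sided prism (a cylinder approximated with 10 flat sides), circumscribed radius ≈ 10.4 mm, height ≈ 8.57 mm.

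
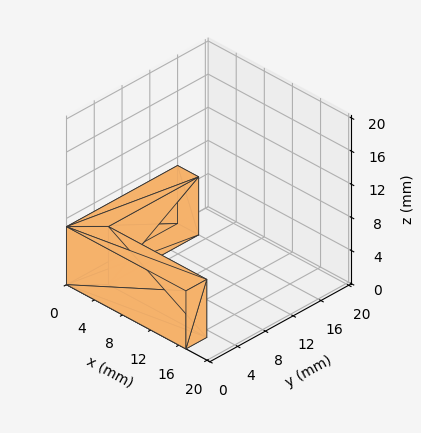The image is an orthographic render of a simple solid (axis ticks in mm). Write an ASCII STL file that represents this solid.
Reading the render: the shape is an L-shaped prism: outer 17 × 16 mm, arm thicknesses ≈ 3 mm (horizontal) and 3 mm (vertical), extruded 7 mm in z (dimensions read to the nearest mm from the axis ticks). For the STL, each face is triangulated and given an outward normal.

solid part
  facet normal 0.0000 0.0000 -1.0000
    outer loop
      vertex 17.00 3.00 0.00
      vertex 17.00 0.00 0.00
      vertex 0.00 0.00 0.00
    endloop
  endfacet
  facet normal 0.0000 0.0000 -1.0000
    outer loop
      vertex 3.00 3.00 0.00
      vertex 17.00 3.00 0.00
      vertex 0.00 0.00 0.00
    endloop
  endfacet
  facet normal 0.0000 0.0000 -1.0000
    outer loop
      vertex 3.00 16.00 0.00
      vertex 3.00 3.00 0.00
      vertex 0.00 0.00 0.00
    endloop
  endfacet
  facet normal 0.0000 0.0000 -1.0000
    outer loop
      vertex 0.00 16.00 0.00
      vertex 3.00 16.00 0.00
      vertex 0.00 0.00 0.00
    endloop
  endfacet
  facet normal 0.0000 0.0000 1.0000
    outer loop
      vertex 0.00 0.00 7.00
      vertex 17.00 0.00 7.00
      vertex 17.00 3.00 7.00
    endloop
  endfacet
  facet normal 0.0000 0.0000 1.0000
    outer loop
      vertex 0.00 0.00 7.00
      vertex 17.00 3.00 7.00
      vertex 3.00 3.00 7.00
    endloop
  endfacet
  facet normal 0.0000 0.0000 1.0000
    outer loop
      vertex 0.00 0.00 7.00
      vertex 3.00 3.00 7.00
      vertex 3.00 16.00 7.00
    endloop
  endfacet
  facet normal 0.0000 0.0000 1.0000
    outer loop
      vertex 0.00 0.00 7.00
      vertex 3.00 16.00 7.00
      vertex 0.00 16.00 7.00
    endloop
  endfacet
  facet normal 0.0000 -1.0000 0.0000
    outer loop
      vertex 0.00 0.00 0.00
      vertex 17.00 0.00 0.00
      vertex 17.00 0.00 7.00
    endloop
  endfacet
  facet normal 0.0000 -1.0000 0.0000
    outer loop
      vertex 0.00 0.00 0.00
      vertex 17.00 0.00 7.00
      vertex 0.00 0.00 7.00
    endloop
  endfacet
  facet normal 1.0000 0.0000 0.0000
    outer loop
      vertex 17.00 0.00 0.00
      vertex 17.00 3.00 0.00
      vertex 17.00 3.00 7.00
    endloop
  endfacet
  facet normal 1.0000 0.0000 0.0000
    outer loop
      vertex 17.00 0.00 0.00
      vertex 17.00 3.00 7.00
      vertex 17.00 0.00 7.00
    endloop
  endfacet
  facet normal 0.0000 1.0000 0.0000
    outer loop
      vertex 17.00 3.00 0.00
      vertex 3.00 3.00 0.00
      vertex 3.00 3.00 7.00
    endloop
  endfacet
  facet normal 0.0000 1.0000 0.0000
    outer loop
      vertex 17.00 3.00 0.00
      vertex 3.00 3.00 7.00
      vertex 17.00 3.00 7.00
    endloop
  endfacet
  facet normal 1.0000 0.0000 0.0000
    outer loop
      vertex 3.00 3.00 0.00
      vertex 3.00 16.00 0.00
      vertex 3.00 16.00 7.00
    endloop
  endfacet
  facet normal 1.0000 0.0000 0.0000
    outer loop
      vertex 3.00 3.00 0.00
      vertex 3.00 16.00 7.00
      vertex 3.00 3.00 7.00
    endloop
  endfacet
  facet normal 0.0000 1.0000 0.0000
    outer loop
      vertex 3.00 16.00 0.00
      vertex 0.00 16.00 0.00
      vertex 0.00 16.00 7.00
    endloop
  endfacet
  facet normal 0.0000 1.0000 0.0000
    outer loop
      vertex 3.00 16.00 0.00
      vertex 0.00 16.00 7.00
      vertex 3.00 16.00 7.00
    endloop
  endfacet
  facet normal -1.0000 0.0000 0.0000
    outer loop
      vertex 0.00 16.00 0.00
      vertex 0.00 0.00 0.00
      vertex 0.00 0.00 7.00
    endloop
  endfacet
  facet normal -1.0000 0.0000 0.0000
    outer loop
      vertex 0.00 16.00 0.00
      vertex 0.00 0.00 7.00
      vertex 0.00 16.00 7.00
    endloop
  endfacet
endsolid part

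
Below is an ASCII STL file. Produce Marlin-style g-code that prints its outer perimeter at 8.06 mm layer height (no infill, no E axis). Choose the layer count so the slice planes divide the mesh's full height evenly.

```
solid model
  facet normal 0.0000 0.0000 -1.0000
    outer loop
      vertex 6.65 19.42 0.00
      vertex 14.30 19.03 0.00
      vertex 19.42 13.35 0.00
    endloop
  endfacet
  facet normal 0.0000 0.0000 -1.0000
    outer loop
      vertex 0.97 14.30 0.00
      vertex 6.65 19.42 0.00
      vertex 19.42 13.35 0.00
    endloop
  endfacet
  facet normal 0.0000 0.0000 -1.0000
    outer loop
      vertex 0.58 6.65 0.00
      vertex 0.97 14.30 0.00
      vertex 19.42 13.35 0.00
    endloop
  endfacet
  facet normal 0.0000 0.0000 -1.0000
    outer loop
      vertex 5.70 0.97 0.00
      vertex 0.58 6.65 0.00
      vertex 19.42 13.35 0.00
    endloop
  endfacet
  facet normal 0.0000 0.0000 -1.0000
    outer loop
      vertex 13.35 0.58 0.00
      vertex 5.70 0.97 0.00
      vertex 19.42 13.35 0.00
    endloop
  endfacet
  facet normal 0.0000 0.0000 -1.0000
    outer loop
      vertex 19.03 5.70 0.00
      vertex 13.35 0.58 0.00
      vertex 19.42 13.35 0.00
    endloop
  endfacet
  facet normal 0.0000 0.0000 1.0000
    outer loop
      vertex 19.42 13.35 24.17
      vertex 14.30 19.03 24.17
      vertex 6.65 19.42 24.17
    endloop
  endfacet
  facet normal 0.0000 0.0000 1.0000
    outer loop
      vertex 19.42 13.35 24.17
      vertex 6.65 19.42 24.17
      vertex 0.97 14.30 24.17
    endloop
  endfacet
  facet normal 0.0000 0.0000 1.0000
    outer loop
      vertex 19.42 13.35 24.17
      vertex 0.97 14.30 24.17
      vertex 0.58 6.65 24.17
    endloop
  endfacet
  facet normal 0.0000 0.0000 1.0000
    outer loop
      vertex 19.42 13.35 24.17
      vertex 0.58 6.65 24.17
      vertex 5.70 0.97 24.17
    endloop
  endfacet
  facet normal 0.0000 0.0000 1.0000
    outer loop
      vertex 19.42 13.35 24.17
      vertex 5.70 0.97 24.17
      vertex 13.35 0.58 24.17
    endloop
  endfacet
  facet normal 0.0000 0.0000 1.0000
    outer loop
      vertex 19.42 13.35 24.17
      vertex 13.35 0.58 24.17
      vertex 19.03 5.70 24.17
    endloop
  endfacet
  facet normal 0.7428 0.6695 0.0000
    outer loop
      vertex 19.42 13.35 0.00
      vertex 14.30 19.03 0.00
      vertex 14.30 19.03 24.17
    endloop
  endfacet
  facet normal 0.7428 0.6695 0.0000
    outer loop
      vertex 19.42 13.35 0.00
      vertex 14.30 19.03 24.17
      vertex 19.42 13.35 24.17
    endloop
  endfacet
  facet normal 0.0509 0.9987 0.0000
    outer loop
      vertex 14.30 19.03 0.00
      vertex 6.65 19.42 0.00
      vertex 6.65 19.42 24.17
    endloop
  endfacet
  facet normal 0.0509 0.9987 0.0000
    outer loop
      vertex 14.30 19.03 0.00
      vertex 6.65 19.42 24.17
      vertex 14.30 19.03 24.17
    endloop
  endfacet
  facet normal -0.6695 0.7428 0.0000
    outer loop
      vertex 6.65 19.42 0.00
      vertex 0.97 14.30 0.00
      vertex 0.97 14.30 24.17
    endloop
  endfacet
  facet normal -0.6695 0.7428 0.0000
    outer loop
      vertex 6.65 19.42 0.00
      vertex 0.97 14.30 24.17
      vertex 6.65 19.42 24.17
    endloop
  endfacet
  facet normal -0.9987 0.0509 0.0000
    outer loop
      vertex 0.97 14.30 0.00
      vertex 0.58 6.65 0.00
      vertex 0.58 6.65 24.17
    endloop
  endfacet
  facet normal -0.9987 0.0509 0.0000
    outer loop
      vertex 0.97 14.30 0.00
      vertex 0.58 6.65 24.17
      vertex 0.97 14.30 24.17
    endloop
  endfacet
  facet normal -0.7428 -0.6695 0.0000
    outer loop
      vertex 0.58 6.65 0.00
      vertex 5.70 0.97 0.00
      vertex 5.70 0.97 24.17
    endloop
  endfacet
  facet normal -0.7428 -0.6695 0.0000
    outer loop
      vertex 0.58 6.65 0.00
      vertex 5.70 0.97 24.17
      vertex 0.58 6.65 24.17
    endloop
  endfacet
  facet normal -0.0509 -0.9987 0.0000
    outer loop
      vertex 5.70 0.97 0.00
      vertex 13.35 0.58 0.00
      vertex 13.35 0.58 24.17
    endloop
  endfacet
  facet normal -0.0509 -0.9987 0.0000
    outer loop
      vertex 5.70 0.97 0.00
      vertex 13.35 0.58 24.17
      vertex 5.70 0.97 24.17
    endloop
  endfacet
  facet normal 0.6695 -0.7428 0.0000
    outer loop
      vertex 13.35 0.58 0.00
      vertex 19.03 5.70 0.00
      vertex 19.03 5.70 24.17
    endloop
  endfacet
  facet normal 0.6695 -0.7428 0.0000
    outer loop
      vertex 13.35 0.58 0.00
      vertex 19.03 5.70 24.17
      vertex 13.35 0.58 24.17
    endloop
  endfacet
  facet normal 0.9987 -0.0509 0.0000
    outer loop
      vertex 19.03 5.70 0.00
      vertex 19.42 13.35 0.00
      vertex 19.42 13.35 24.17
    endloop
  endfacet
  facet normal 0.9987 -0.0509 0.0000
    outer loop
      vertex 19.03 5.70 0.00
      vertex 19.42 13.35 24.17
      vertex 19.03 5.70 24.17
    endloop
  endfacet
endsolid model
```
; perimeter-only toolpath
G21 ; units = mm
G90 ; absolute positioning
G28 ; home
; layer 1
G0 Z8.06
G0 X19.42 Y13.35
G1 X14.30 Y19.03
G1 X6.65 Y19.42
G1 X0.97 Y14.30
G1 X0.58 Y6.65
G1 X5.70 Y0.97
G1 X13.35 Y0.58
G1 X19.03 Y5.70
G1 X19.42 Y13.35
; layer 2
G0 Z16.11
G0 X19.42 Y13.35
G1 X14.30 Y19.03
G1 X6.65 Y19.42
G1 X0.97 Y14.30
G1 X0.58 Y6.65
G1 X5.70 Y0.97
G1 X13.35 Y0.58
G1 X19.03 Y5.70
G1 X19.42 Y13.35
; layer 3
G0 Z24.17
G0 X19.42 Y13.35
G1 X14.30 Y19.03
G1 X6.65 Y19.42
G1 X0.97 Y14.30
G1 X0.58 Y6.65
G1 X5.70 Y0.97
G1 X13.35 Y0.58
G1 X19.03 Y5.70
G1 X19.42 Y13.35
M2 ; end

The solid is a regular 8-sided prism (a cylinder approximated with 8 flat sides), circumscribed radius ≈ 10 mm, height ≈ 24.2 mm. Slicing at Δz = 8.06 mm — 3 equal slices spanning the solid's height, so layer i sits at z = i·h/3 — gives 3 non-empty perimeters. Each is a 8-segment closed polygon; G0 lifts to the layer z and rapids to the start vertex, then G1 traces the edges.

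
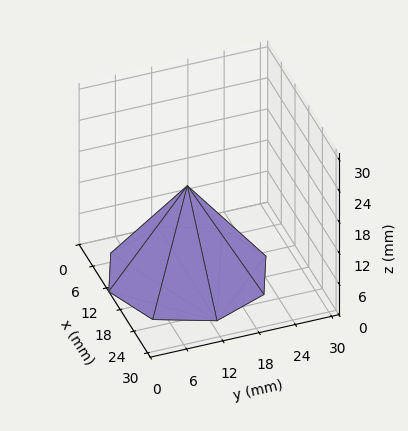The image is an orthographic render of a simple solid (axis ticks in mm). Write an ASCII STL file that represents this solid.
Reading the render: the shape is a regular 8-sided pyramid, base circumscribed radius ≈ 13 mm, apex at z ≈ 17 mm (dimensions read to the nearest mm from the axis ticks). For the STL, each face is triangulated and given an outward normal.

solid part
  facet normal 0.0000 0.0000 -1.0000
    outer loop
      vertex 13.0 26.0 0.0
      vertex 22.2 22.2 0.0
      vertex 26.0 13.0 0.0
    endloop
  endfacet
  facet normal 0.0000 0.0000 -1.0000
    outer loop
      vertex 3.8 22.2 0.0
      vertex 13.0 26.0 0.0
      vertex 26.0 13.0 0.0
    endloop
  endfacet
  facet normal 0.0000 0.0000 -1.0000
    outer loop
      vertex 0.0 13.0 0.0
      vertex 3.8 22.2 0.0
      vertex 26.0 13.0 0.0
    endloop
  endfacet
  facet normal 0.0000 0.0000 -1.0000
    outer loop
      vertex 3.8 3.8 0.0
      vertex 0.0 13.0 0.0
      vertex 26.0 13.0 0.0
    endloop
  endfacet
  facet normal 0.0000 0.0000 -1.0000
    outer loop
      vertex 13.0 0.0 0.0
      vertex 3.8 3.8 0.0
      vertex 26.0 13.0 0.0
    endloop
  endfacet
  facet normal 0.0000 0.0000 -1.0000
    outer loop
      vertex 22.2 3.8 0.0
      vertex 13.0 0.0 0.0
      vertex 26.0 13.0 0.0
    endloop
  endfacet
  facet normal 0.7548 0.3118 0.5772
    outer loop
      vertex 26.0 13.0 0.0
      vertex 22.2 22.2 0.0
      vertex 13.0 13.0 17.0
    endloop
  endfacet
  facet normal 0.3118 0.7548 0.5772
    outer loop
      vertex 22.2 22.2 0.0
      vertex 13.0 26.0 0.0
      vertex 13.0 13.0 17.0
    endloop
  endfacet
  facet normal -0.3118 0.7548 0.5772
    outer loop
      vertex 13.0 26.0 0.0
      vertex 3.8 22.2 0.0
      vertex 13.0 13.0 17.0
    endloop
  endfacet
  facet normal -0.7548 0.3118 0.5772
    outer loop
      vertex 3.8 22.2 0.0
      vertex 0.0 13.0 0.0
      vertex 13.0 13.0 17.0
    endloop
  endfacet
  facet normal -0.7548 -0.3118 0.5772
    outer loop
      vertex 0.0 13.0 0.0
      vertex 3.8 3.8 0.0
      vertex 13.0 13.0 17.0
    endloop
  endfacet
  facet normal -0.3118 -0.7548 0.5772
    outer loop
      vertex 3.8 3.8 0.0
      vertex 13.0 0.0 0.0
      vertex 13.0 13.0 17.0
    endloop
  endfacet
  facet normal 0.3118 -0.7548 0.5772
    outer loop
      vertex 13.0 0.0 0.0
      vertex 22.2 3.8 0.0
      vertex 13.0 13.0 17.0
    endloop
  endfacet
  facet normal 0.7548 -0.3118 0.5772
    outer loop
      vertex 22.2 3.8 0.0
      vertex 26.0 13.0 0.0
      vertex 13.0 13.0 17.0
    endloop
  endfacet
endsolid part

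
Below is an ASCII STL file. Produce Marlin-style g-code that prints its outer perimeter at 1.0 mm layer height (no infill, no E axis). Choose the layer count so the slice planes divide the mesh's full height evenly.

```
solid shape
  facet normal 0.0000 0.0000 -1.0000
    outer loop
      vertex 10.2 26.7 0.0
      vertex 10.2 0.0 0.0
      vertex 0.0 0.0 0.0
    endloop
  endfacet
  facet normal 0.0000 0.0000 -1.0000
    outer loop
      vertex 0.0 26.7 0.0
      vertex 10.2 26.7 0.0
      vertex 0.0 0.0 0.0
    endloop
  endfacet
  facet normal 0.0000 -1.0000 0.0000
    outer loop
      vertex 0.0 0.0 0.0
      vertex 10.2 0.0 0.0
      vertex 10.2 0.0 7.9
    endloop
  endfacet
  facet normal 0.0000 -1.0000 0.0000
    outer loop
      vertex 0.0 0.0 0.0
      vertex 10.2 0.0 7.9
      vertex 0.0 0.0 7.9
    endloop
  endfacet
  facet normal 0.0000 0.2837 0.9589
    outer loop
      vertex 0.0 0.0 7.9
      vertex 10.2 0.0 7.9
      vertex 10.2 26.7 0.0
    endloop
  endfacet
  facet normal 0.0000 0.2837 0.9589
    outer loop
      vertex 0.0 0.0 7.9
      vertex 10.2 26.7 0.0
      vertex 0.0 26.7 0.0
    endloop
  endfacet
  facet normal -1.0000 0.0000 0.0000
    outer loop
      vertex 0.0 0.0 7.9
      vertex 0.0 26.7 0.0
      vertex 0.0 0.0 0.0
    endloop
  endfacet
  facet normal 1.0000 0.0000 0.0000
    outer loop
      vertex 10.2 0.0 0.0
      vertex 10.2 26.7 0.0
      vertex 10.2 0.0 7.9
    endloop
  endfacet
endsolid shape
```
; perimeter-only toolpath
G21 ; units = mm
G90 ; absolute positioning
G28 ; home
; layer 1
G0 Z1.0
G0 X0.0 Y0.0
G1 X10.2 Y0.0
G1 X10.2 Y23.4
G1 X0.0 Y23.4
G1 X0.0 Y0.0
; layer 2
G0 Z2.0
G0 X0.0 Y0.0
G1 X10.2 Y0.0
G1 X10.2 Y20.0
G1 X0.0 Y20.0
G1 X0.0 Y0.0
; layer 3
G0 Z3.0
G0 X0.0 Y0.0
G1 X10.2 Y0.0
G1 X10.2 Y16.7
G1 X0.0 Y16.7
G1 X0.0 Y0.0
; layer 4
G0 Z4.0
G0 X0.0 Y0.0
G1 X10.2 Y0.0
G1 X10.2 Y13.3
G1 X0.0 Y13.3
G1 X0.0 Y0.0
; layer 5
G0 Z4.9
G0 X0.0 Y0.0
G1 X10.2 Y0.0
G1 X10.2 Y10.0
G1 X0.0 Y10.0
G1 X0.0 Y0.0
; layer 6
G0 Z5.9
G0 X0.0 Y0.0
G1 X10.2 Y0.0
G1 X10.2 Y6.7
G1 X0.0 Y6.7
G1 X0.0 Y0.0
; layer 7
G0 Z6.9
G0 X0.0 Y0.0
G1 X10.2 Y0.0
G1 X10.2 Y3.3
G1 X0.0 Y3.3
G1 X0.0 Y0.0
M2 ; end

The solid is a wedge (ramp): 10.2 × 26.7 mm base, rising to 7.9 mm along the y=0 edge and sloping linearly to z=0 at y=26.7. Slicing at Δz = 1.0 mm — 8 equal slices spanning the solid's height, so layer i sits at z = i·h/8 — gives 7 non-empty perimeters. Each is a 4-segment closed polygon; G0 lifts to the layer z and rapids to the start vertex, then G1 traces the edges. The cross-section shrinks linearly with z (the slice at the apex is degenerate and omitted).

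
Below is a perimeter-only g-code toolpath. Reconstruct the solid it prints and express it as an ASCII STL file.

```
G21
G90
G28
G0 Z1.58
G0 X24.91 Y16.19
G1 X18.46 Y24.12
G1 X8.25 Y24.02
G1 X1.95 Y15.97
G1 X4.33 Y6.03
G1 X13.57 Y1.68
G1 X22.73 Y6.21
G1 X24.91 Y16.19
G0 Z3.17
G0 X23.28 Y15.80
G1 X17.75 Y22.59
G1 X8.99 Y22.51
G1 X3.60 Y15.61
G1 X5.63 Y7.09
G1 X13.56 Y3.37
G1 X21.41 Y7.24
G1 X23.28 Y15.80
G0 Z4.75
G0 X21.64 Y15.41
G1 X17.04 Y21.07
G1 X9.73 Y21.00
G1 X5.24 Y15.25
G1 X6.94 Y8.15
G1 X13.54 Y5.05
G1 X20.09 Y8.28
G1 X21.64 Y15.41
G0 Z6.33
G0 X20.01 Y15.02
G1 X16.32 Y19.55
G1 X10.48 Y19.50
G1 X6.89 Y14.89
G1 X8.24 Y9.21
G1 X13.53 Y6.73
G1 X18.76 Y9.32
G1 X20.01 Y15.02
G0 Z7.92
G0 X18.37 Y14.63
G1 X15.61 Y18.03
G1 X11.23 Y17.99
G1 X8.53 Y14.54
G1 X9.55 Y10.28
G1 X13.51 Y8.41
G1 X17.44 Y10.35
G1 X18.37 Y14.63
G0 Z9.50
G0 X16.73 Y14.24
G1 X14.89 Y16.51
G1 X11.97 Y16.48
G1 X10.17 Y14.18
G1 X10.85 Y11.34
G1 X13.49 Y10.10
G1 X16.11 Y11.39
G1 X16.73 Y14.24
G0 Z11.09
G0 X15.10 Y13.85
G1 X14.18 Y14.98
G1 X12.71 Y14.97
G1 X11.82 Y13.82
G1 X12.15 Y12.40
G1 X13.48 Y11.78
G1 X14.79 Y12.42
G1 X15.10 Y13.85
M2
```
solid part
  facet normal 0.0000 0.0000 -1.0000
    outer loop
      vertex 7.50 25.53 0.00
      vertex 19.18 25.64 0.00
      vertex 26.55 16.58 0.00
    endloop
  endfacet
  facet normal 0.0000 0.0000 -1.0000
    outer loop
      vertex 0.31 16.33 0.00
      vertex 7.50 25.53 0.00
      vertex 26.55 16.58 0.00
    endloop
  endfacet
  facet normal 0.0000 0.0000 -1.0000
    outer loop
      vertex 3.02 4.97 0.00
      vertex 0.31 16.33 0.00
      vertex 26.55 16.58 0.00
    endloop
  endfacet
  facet normal 0.0000 0.0000 -1.0000
    outer loop
      vertex 13.59 0.00 0.00
      vertex 3.02 4.97 0.00
      vertex 26.55 16.58 0.00
    endloop
  endfacet
  facet normal 0.0000 0.0000 -1.0000
    outer loop
      vertex 24.06 5.17 0.00
      vertex 13.59 0.00 0.00
      vertex 26.55 16.58 0.00
    endloop
  endfacet
  facet normal 0.5605 0.4559 0.6913
    outer loop
      vertex 26.55 16.58 0.00
      vertex 19.18 25.64 0.00
      vertex 13.46 13.46 12.67
    endloop
  endfacet
  facet normal -0.0068 0.7224 0.6914
    outer loop
      vertex 19.18 25.64 0.00
      vertex 7.50 25.53 0.00
      vertex 13.46 13.46 12.67
    endloop
  endfacet
  facet normal -0.5692 0.4448 0.6915
    outer loop
      vertex 7.50 25.53 0.00
      vertex 0.31 16.33 0.00
      vertex 13.46 13.46 12.67
    endloop
  endfacet
  facet normal -0.7028 -0.1676 0.6914
    outer loop
      vertex 0.31 16.33 0.00
      vertex 3.02 4.97 0.00
      vertex 13.46 13.46 12.67
    endloop
  endfacet
  facet normal -0.3074 -0.6538 0.6914
    outer loop
      vertex 3.02 4.97 0.00
      vertex 13.59 0.00 0.00
      vertex 13.46 13.46 12.67
    endloop
  endfacet
  facet normal 0.3199 -0.6478 0.6914
    outer loop
      vertex 13.59 0.00 0.00
      vertex 24.06 5.17 0.00
      vertex 13.46 13.46 12.67
    endloop
  endfacet
  facet normal 0.7059 -0.1540 0.6914
    outer loop
      vertex 24.06 5.17 0.00
      vertex 26.55 16.58 0.00
      vertex 13.46 13.46 12.67
    endloop
  endfacet
endsolid part

The G0 Z moves step by Δz≈1.58 mm. The G1 loops shrink linearly with z, so the solid tapers from its base footprint up to z≈12.7. Closing with a flat bottom cap and the tapered top and triangulating gives 12 facets — a regular 7-sided pyramid, base circumscribed radius ≈ 13.5 mm, apex at z ≈ 12.7 mm.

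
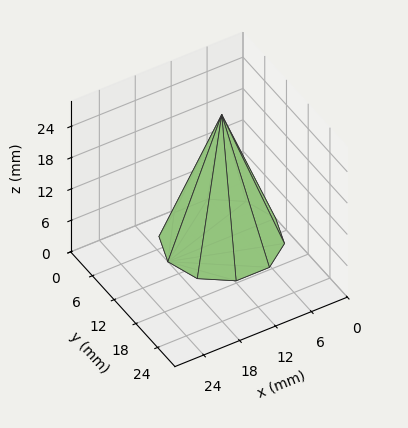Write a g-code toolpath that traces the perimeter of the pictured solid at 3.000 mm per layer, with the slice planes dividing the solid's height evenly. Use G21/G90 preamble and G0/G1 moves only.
Reading the render: the shape is a regular 10-sided pyramid, base circumscribed radius ≈ 9 mm, apex at z ≈ 24 mm (dimensions read to the nearest mm from the axis ticks). For the g-code, the solid's height is divided into equal slices at the stated Δz and each level perimeter traced with G1 moves after a G0 lift.

; perimeter-only toolpath
G21 ; units = mm
G90 ; absolute positioning
G28 ; home
; layer 1
G0 Z3.000
G0 X16.875 Y9.000
G1 X15.371 Y13.629
G1 X11.433 Y16.490
G1 X6.567 Y16.490
G1 X2.629 Y13.629
G1 X1.125 Y9.000
G1 X2.629 Y4.371
G1 X6.567 Y1.510
G1 X11.433 Y1.510
G1 X15.371 Y4.371
G1 X16.875 Y9.000
; layer 2
G0 Z6.000
G0 X15.750 Y9.000
G1 X14.461 Y12.967
G1 X11.086 Y15.420
G1 X6.914 Y15.420
G1 X3.539 Y12.967
G1 X2.250 Y9.000
G1 X3.539 Y5.032
G1 X6.914 Y2.580
G1 X11.086 Y2.580
G1 X14.461 Y5.032
G1 X15.750 Y9.000
; layer 3
G0 Z9.000
G0 X14.625 Y9.000
G1 X13.551 Y12.306
G1 X10.738 Y14.350
G1 X7.262 Y14.350
G1 X4.449 Y12.306
G1 X3.375 Y9.000
G1 X4.449 Y5.694
G1 X7.262 Y3.650
G1 X10.738 Y3.650
G1 X13.551 Y5.694
G1 X14.625 Y9.000
; layer 4
G0 Z12.000
G0 X13.500 Y9.000
G1 X12.640 Y11.645
G1 X10.390 Y13.280
G1 X7.610 Y13.280
G1 X5.359 Y11.645
G1 X4.500 Y9.000
G1 X5.359 Y6.355
G1 X7.610 Y4.720
G1 X10.390 Y4.720
G1 X12.640 Y6.355
G1 X13.500 Y9.000
; layer 5
G0 Z15.000
G0 X12.375 Y9.000
G1 X11.730 Y10.984
G1 X10.043 Y12.210
G1 X7.957 Y12.210
G1 X6.270 Y10.984
G1 X5.625 Y9.000
G1 X6.270 Y7.016
G1 X7.957 Y5.790
G1 X10.043 Y5.790
G1 X11.730 Y7.016
G1 X12.375 Y9.000
; layer 6
G0 Z18.000
G0 X11.250 Y9.000
G1 X10.820 Y10.322
G1 X9.695 Y11.140
G1 X8.305 Y11.140
G1 X7.180 Y10.322
G1 X6.750 Y9.000
G1 X7.180 Y7.678
G1 X8.305 Y6.860
G1 X9.695 Y6.860
G1 X10.820 Y7.678
G1 X11.250 Y9.000
; layer 7
G0 Z21.000
G0 X10.125 Y9.000
G1 X9.910 Y9.661
G1 X9.348 Y10.070
G1 X8.652 Y10.070
G1 X8.090 Y9.661
G1 X7.875 Y9.000
G1 X8.090 Y8.339
G1 X8.652 Y7.930
G1 X9.348 Y7.930
G1 X9.910 Y8.339
G1 X10.125 Y9.000
M2 ; end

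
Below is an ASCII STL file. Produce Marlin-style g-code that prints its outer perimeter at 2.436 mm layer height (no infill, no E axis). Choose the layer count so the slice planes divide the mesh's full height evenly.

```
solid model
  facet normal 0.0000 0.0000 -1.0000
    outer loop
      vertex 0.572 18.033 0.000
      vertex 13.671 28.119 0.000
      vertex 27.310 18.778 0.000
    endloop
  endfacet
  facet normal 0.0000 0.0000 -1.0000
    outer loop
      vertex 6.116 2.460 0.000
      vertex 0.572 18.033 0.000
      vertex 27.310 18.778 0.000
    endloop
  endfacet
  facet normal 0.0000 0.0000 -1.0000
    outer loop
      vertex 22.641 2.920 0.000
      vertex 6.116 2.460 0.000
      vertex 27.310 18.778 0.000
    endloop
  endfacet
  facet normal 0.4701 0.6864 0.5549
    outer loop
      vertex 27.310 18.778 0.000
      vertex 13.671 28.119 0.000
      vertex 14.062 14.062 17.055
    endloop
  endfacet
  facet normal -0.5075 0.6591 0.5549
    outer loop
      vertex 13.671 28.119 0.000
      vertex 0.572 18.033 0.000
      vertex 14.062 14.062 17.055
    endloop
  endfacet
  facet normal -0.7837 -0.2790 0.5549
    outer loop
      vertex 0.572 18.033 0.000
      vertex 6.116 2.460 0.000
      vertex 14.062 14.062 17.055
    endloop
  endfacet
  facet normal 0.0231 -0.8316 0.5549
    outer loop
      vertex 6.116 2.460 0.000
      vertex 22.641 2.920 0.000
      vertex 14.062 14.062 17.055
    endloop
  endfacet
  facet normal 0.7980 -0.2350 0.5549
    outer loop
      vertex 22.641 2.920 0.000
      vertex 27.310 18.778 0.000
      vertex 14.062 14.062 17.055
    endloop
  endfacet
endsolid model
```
; perimeter-only toolpath
G21 ; units = mm
G90 ; absolute positioning
G28 ; home
; layer 1
G0 Z2.436
G0 X25.417 Y18.104
G1 X13.727 Y26.111
G1 X2.499 Y17.466
G1 X7.251 Y4.117
G1 X21.415 Y4.512
G1 X25.417 Y18.104
; layer 2
G0 Z4.873
G0 X23.525 Y17.431
G1 X13.783 Y24.103
G1 X4.426 Y16.898
G1 X8.386 Y5.775
G1 X20.190 Y6.103
G1 X23.525 Y17.431
; layer 3
G0 Z7.309
G0 X21.632 Y16.757
G1 X13.839 Y22.095
G1 X6.353 Y16.331
G1 X9.521 Y7.432
G1 X18.964 Y7.695
G1 X21.632 Y16.757
; layer 4
G0 Z9.746
G0 X19.740 Y16.083
G1 X13.894 Y20.086
G1 X8.281 Y15.764
G1 X10.657 Y9.090
G1 X17.739 Y9.287
G1 X19.740 Y16.083
; layer 5
G0 Z12.182
G0 X17.847 Y15.409
G1 X13.950 Y18.078
G1 X10.208 Y15.197
G1 X11.792 Y10.747
G1 X16.513 Y10.879
G1 X17.847 Y15.409
; layer 6
G0 Z14.619
G0 X15.955 Y14.736
G1 X14.006 Y16.070
G1 X12.135 Y14.629
G1 X12.927 Y12.405
G1 X15.288 Y12.470
G1 X15.955 Y14.736
M2 ; end

The solid is a regular 5-sided pyramid, base circumscribed radius ≈ 14.1 mm, apex at z ≈ 17.1 mm. Slicing at Δz = 2.436 mm — 7 equal slices spanning the solid's height, so layer i sits at z = i·h/7 — gives 6 non-empty perimeters. Each is a 5-segment closed polygon; G0 lifts to the layer z and rapids to the start vertex, then G1 traces the edges. The cross-section shrinks linearly with z (the slice at the apex is degenerate and omitted).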